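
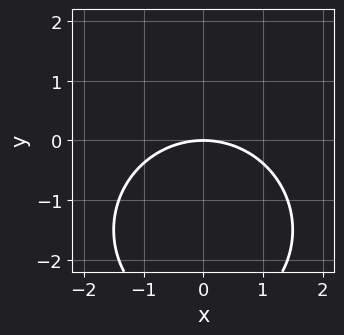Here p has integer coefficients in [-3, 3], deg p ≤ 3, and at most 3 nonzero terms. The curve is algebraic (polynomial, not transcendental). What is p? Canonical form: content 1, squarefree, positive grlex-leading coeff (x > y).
1. deg p = 2.
2. Symmetries: the x ↦ −x reflection is a symmetry, so x appears only in even powers.
3. From the axis intercepts and sections: it crosses the x-axis at the gridline x = 0; it crosses the y-axis at the gridline y = 0.
4. Assembling these constraints gives the stated polynomial.

x^2 + y^2 + 3*y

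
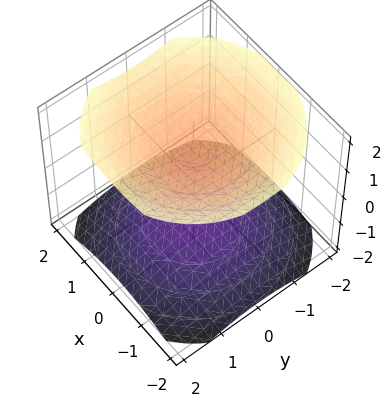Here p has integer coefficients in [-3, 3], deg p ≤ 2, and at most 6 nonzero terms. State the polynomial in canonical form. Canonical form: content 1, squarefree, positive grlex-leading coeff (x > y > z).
x^2 + y^2 - 2*z^2 + 3

There are 2 components. They look like related sheets of one shape, so recover p as a whole.
Degree: two sheets facing apart; a quadric, so deg p = 2.
Symmetries: it's symmetric under z → −z, forcing even powers of z; the z-axis is an axis of rotation, so x and y enter only as x² + y².
Observable constraints: the surface avoids every integer y-axis point in the box; it misses every integer gridline on the x-axis.
Matching integer coefficients to the picture gives p.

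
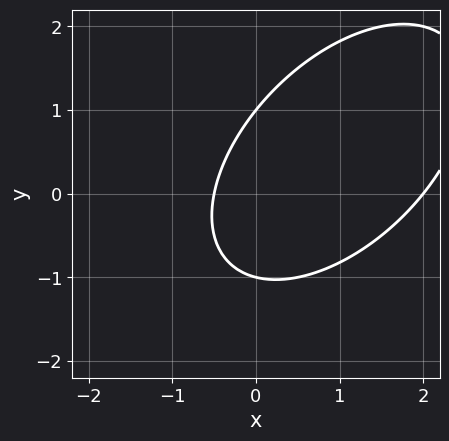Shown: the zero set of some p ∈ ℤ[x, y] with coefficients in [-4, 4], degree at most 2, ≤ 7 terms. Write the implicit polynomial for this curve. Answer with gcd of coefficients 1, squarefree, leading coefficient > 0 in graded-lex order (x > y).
2*x^2 - 2*x*y + 2*y^2 - 3*x - 2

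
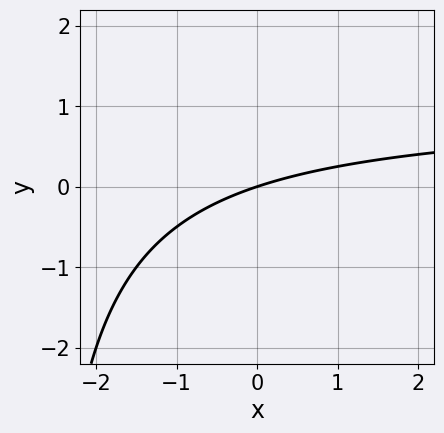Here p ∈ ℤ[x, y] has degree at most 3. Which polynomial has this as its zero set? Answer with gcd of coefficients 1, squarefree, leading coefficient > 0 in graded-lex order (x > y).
x*y - x + 3*y

The degree is 2 — the shape is more complex than any degree-1 curve.
From the visible intercepts: it meets the x-axis at x = 0 (among the integer gridlines); it meets the y-axis at y = 0 (among the integer gridlines).
Together with the visible shape, these determine p as stated.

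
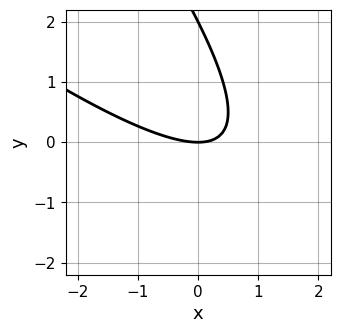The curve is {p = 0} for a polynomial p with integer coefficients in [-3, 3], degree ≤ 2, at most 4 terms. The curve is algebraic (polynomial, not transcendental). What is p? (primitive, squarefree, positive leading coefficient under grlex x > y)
x^2 + 2*x*y + y^2 - 2*y

deg p = 2. The shape is more complex than any degree-1 curve.
Reading off the gridlines: the y-axis gridline crossings are at y ∈ {0, 2}; it meets the x-axis at x = 0 (among the integer gridlines).
Fitting integer coefficients to these (and the overall shape) gives p.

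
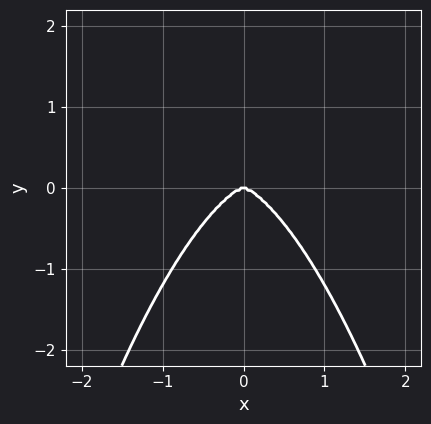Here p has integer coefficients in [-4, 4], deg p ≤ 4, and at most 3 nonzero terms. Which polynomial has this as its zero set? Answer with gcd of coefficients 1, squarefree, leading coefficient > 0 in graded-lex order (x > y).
First, the degree is 4 — a generic line meets the curve in up to 4 points.
Then, symmetries: the x ↦ −x reflection is a symmetry, so x appears only in even powers.
Next, from the visible intercepts: it meets the x-axis at x = 0 (among the integer gridlines); it meets the y-axis at y = 0 (among the integer gridlines).
Finally, fitting integer coefficients to these (and the overall shape) gives p.

2*x^4 + x^2*y^2 + 2*y^3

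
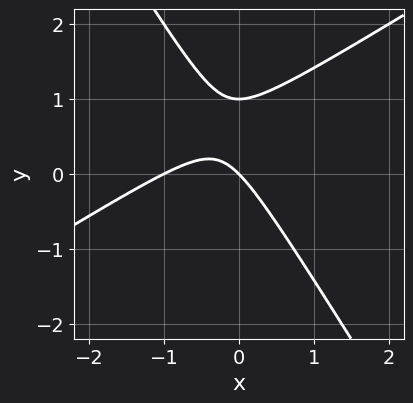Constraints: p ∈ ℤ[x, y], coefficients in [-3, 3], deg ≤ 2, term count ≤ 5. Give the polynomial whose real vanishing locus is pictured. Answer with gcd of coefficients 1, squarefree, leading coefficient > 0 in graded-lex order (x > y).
x^2 - x*y - y^2 + x + y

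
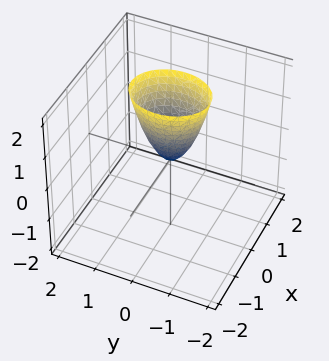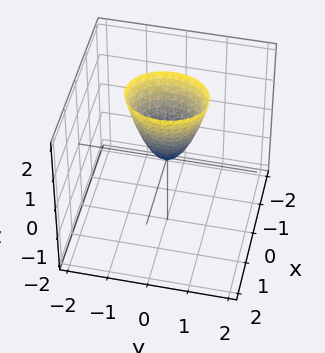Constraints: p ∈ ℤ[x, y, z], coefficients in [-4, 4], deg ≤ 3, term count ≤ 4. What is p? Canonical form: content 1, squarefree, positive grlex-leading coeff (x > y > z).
deg p = 2. A paraboloid; a quadric.
Symmetries: mirror symmetry y ↦ −y ⇒ only even powers of y; the x ↦ −x reflection is a symmetry, so x appears only in even powers.
Checking where it meets the axes: one z-axis crossing is at z = 0; one y-axis crossing is at y = 0.
Solving for integer coefficients yields p as stated.

3*x^2 + 2*y^2 - z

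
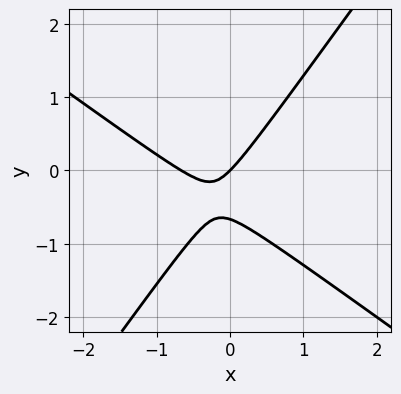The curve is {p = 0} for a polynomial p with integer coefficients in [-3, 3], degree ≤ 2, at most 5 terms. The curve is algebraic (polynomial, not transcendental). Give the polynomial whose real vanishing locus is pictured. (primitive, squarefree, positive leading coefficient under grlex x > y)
3*x^2 + 2*x*y - 3*y^2 + 2*x - 2*y

(a) The degree is 2 — the shape is more complex than any degree-1 curve.
(b) Checking where it meets the axes: one x-axis crossing is at x = 0; one y-axis crossing is at y = 0.
(c) Solving for integer coefficients yields p as stated.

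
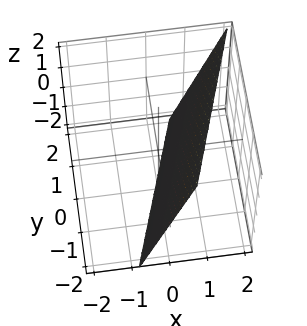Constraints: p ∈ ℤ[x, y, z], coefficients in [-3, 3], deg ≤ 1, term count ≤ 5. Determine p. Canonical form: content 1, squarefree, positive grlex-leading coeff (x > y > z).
3*x - y - z - 2

(a) The degree is 1 — the surface is flat (a plane).
(b) From the axis intercepts and sections: it crosses the z-axis at the gridline z = -2; one y-axis crossing is at y = -2.
(c) Fitting integer coefficients to these (and the overall shape) gives p.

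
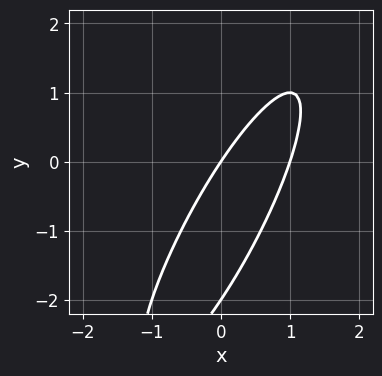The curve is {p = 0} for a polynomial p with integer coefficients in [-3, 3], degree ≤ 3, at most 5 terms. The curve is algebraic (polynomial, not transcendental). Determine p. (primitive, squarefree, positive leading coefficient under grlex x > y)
3*x^2 - 3*x*y + y^2 - 3*x + 2*y

1. deg p = 2.
2. Checking where it meets the axes: the x-axis gridline crossings are at x ∈ {0, 1}; the y-axis gridline crossings are at y ∈ {-2, 0}.
3. These observations pin down the coefficients.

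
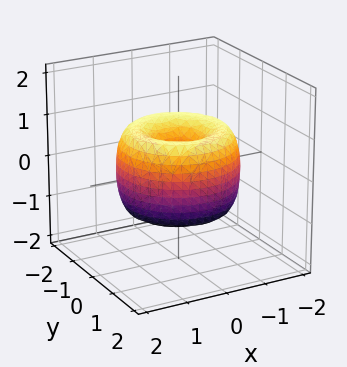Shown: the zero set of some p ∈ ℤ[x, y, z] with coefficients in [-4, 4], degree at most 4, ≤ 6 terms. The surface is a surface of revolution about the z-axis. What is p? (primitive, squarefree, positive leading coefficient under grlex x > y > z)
1. Degree: a generic line meets the surface in up to 4 points, so deg p = 4.
2. Symmetries: rotational symmetry about the z-axis ⇒ p depends on x, y only through x² + y².
3. Observable constraints: it crosses the x-axis at the gridline x = 0; it crosses the z-axis at the gridline z = 0; a circular section at z = -1 has radius exactly 1; it meets the y-axis at y = 0 (among the integer gridlines).
4. Together with the visible shape, these determine p as stated.

x^4 + 2*x^2*y^2 + y^4 - 2*x^2 - 2*y^2 + z^2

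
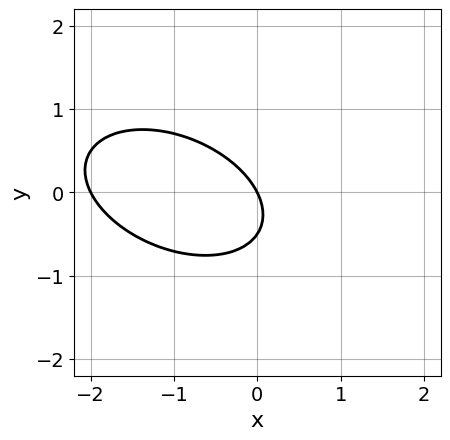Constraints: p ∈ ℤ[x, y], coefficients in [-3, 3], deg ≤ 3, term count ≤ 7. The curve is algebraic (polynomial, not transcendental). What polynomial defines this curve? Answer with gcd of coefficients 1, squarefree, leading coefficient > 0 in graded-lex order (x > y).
x^2 + x*y + 2*y^2 + 2*x + y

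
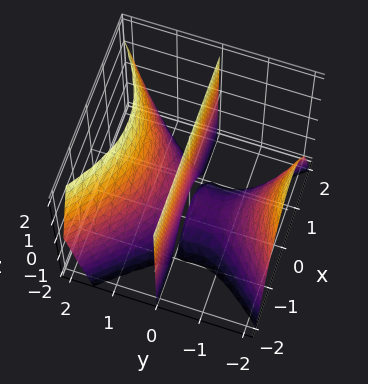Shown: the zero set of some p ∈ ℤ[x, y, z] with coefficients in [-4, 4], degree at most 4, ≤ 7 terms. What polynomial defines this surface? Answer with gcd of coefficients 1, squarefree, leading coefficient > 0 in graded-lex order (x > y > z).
x^2*y - y^3 - y^2 + y*z + y

First, the picture has 2 separate pieces. Treating them together as one polynomial.
Then, deg p = 3. A generic line meets the surface in up to 3 points.
Then, from the visible intercepts: the visible z-axis segment lies entirely on the surface; it crosses the y-axis at the gridline y = 0; the visible x-axis segment lies entirely on the surface.
Finally, together with the visible shape, these determine p as stated.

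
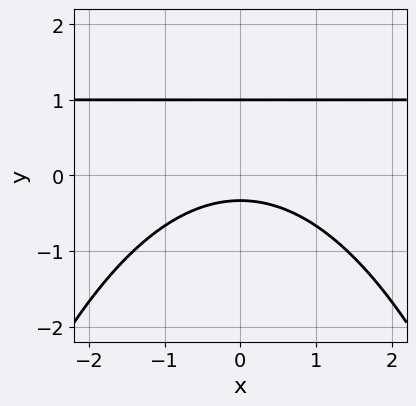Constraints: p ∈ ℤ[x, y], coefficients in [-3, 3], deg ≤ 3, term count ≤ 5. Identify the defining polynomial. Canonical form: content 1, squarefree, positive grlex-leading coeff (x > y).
The degree is 3 — the shape is more complex than any degree-2 curve.
Symmetries: mirror symmetry x ↦ −x ⇒ only even powers of x.
Observable constraints: the curve avoids every integer x-axis point in the box; it meets the y-axis at y = 1 (among the integer gridlines).
Together with the visible shape, these determine p as stated.

x^2*y - x^2 + 3*y^2 - 2*y - 1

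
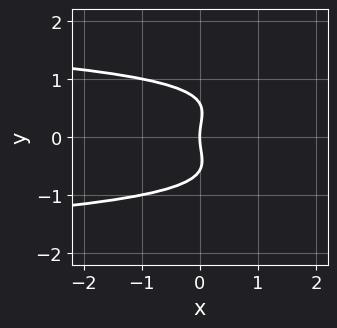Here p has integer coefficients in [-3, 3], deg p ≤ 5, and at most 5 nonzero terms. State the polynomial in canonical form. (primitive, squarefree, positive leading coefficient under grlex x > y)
3*y^4 - y^2 + 2*x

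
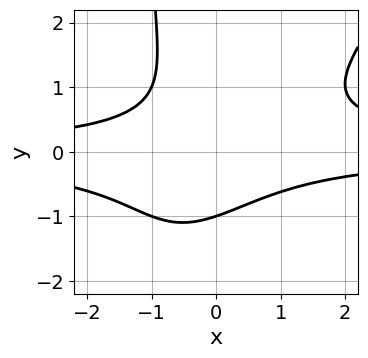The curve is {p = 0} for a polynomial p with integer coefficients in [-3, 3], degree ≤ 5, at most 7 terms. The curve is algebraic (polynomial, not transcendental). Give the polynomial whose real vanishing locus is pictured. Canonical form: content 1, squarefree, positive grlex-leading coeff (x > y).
3*x^2*y^2 - 2*x*y^3 - 3*y^3 - x*y - 3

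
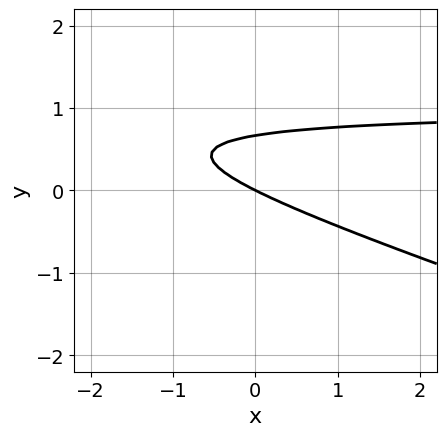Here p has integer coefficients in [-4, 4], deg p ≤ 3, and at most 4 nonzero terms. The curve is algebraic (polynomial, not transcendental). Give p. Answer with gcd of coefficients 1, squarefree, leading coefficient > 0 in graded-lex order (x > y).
1. The degree is 2 — no degree-1 curve has this shape.
2. Checking where it meets the axes: one x-axis crossing is at x = 0; it meets the y-axis at y = 0 (among the integer gridlines).
3. The integer polynomial consistent with all of this is the stated p.

x*y + 3*y^2 - x - 2*y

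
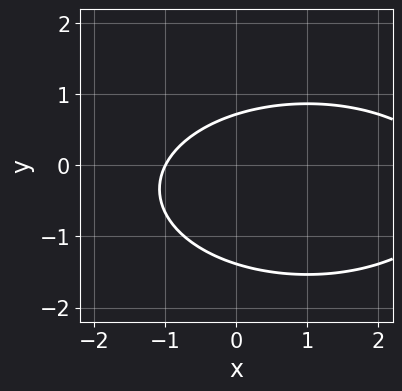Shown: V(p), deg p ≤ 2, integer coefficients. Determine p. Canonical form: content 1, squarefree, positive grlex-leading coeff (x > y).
(a) The degree is 2 — a generic line meets the curve in up to 2 points.
(b) From the axis intercepts and sections: it meets the x-axis at x = -1 (among the integer gridlines).
(c) Matching integer coefficients to the picture gives p.

x^2 + 3*y^2 - 2*x + 2*y - 3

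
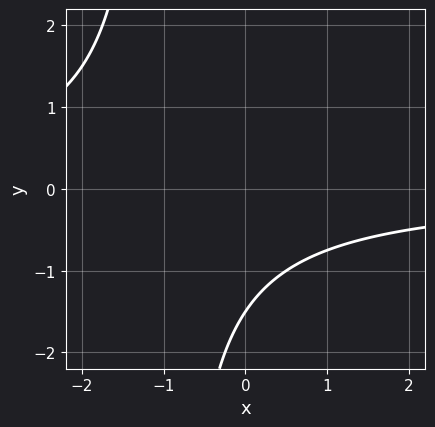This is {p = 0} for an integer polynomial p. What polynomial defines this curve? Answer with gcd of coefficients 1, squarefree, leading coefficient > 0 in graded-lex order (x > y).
2*x*y + 2*y + 3

1. deg p = 2. No degree-1 curve has this shape.
2. Checking where it meets the axes: the curve avoids every integer x-axis point in the box.
3. Fitting integer coefficients to these (and the overall shape) gives p.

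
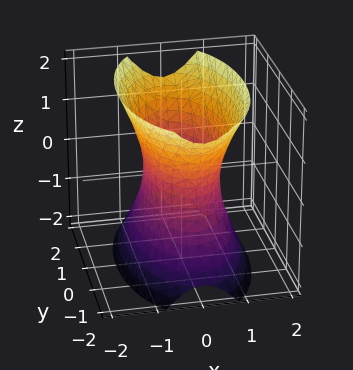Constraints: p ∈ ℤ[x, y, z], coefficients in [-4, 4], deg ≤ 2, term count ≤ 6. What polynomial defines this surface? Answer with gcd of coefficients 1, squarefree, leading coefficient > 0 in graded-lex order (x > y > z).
3*x^2 + y^2 - z^2 - 2

1. The degree is 2 — one connected sheet with a waist; a quadric.
2. Symmetries: mirror symmetry x ↦ −x ⇒ only even powers of x; mirror symmetry y ↦ −y ⇒ only even powers of y; it's symmetric under z → −z, forcing even powers of z.
3. Reading off the gridlines: the surface avoids every integer z-axis point in the box.
4. Putting this together gives p.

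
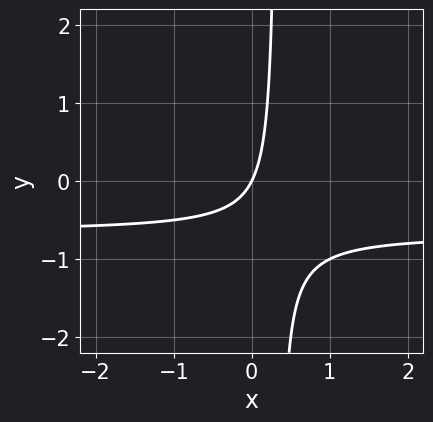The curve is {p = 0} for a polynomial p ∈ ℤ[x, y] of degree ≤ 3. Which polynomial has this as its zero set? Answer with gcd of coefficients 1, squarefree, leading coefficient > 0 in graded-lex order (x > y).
3*x*y + 2*x - y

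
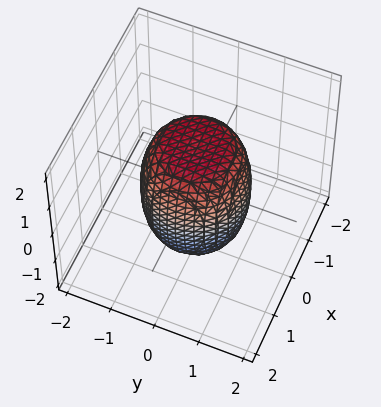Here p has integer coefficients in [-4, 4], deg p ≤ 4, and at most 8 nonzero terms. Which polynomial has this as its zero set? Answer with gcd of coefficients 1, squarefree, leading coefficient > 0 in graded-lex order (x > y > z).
deg p = 4.
Symmetries: every cross-section ⟂ z is a circle, so x, y appear only via x² + y².
Checking where it meets the axes: a circular section at z = 0 has radius between 1 and 2.
Matching integer coefficients to the picture gives p.

2*x^4 + 4*x^2*y^2 + 2*y^4 - x^2 - y^2 + z^2 - 2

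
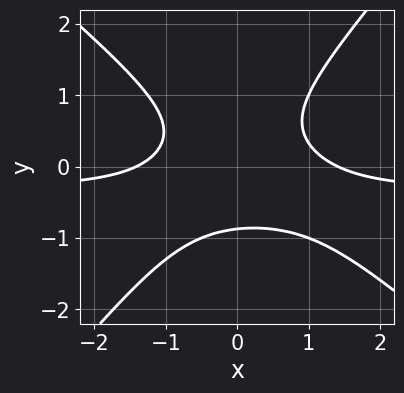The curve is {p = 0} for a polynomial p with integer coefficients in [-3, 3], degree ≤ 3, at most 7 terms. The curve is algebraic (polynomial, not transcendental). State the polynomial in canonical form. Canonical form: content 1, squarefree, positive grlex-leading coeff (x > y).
3*x^2*y + x*y^2 - 3*y^3 + x^2 - 2

First, the degree is 3 — no degree-2 curve has this shape.
Finally, solving for integer coefficients yields p as stated.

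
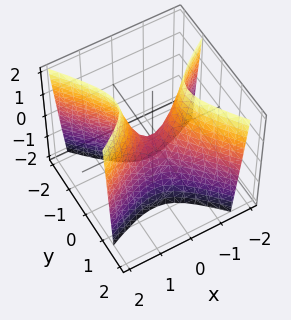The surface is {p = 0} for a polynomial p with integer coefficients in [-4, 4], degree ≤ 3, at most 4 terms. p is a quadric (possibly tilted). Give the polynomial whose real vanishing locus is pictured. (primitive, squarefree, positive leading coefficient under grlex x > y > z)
2*x^2 - 2*x*y - 3*y^2 - z

Degree: no degree-1 surface has this shape, so deg p = 2.
Against the integer gridlines: it meets the y-axis at y = 0 (among the integer gridlines); it crosses the x-axis at the gridline x = 0.
Putting this together gives p.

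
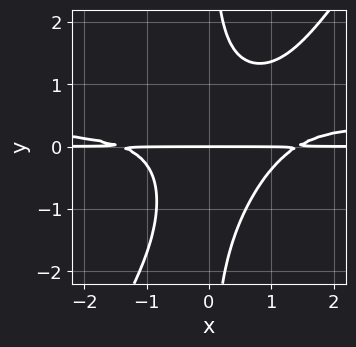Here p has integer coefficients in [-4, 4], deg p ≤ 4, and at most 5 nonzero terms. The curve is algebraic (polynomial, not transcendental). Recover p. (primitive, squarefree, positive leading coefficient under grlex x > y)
3*x^2*y^2 - 2*x*y^3 - x^2*y - x*y^2 + 2*y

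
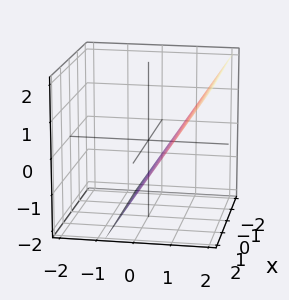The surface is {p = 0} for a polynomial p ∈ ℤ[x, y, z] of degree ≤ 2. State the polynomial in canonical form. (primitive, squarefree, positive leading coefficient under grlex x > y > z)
(a) Degree: every cross-section is a straight line — this is a plane, so deg p = 1.
(b) From the axis intercepts and sections: no x-intercept at any integer in the box; it crosses the z-axis at the gridline z = -1.
(c) Fitting integer coefficients to these (and the overall shape) gives p.

3*y - 2*z - 2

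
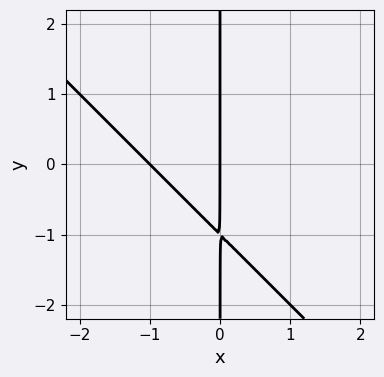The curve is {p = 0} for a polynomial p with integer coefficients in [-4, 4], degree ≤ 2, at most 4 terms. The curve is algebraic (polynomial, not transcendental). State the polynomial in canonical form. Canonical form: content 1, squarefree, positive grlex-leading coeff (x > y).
x^2 + x*y + x

First, deg p = 2. A generic line meets the curve in up to 2 points.
Then, against the integer gridlines: among the integer gridlines, it crosses the x-axis at x ∈ {-1, 0}; every point of the y-axis in the box is on the curve.
Finally, matching integer coefficients to the picture gives p.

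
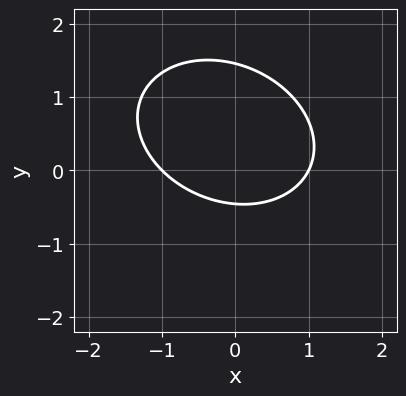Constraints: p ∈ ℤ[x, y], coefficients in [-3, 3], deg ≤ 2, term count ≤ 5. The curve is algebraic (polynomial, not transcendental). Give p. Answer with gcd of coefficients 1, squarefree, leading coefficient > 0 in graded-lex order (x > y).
2*x^2 + x*y + 3*y^2 - 3*y - 2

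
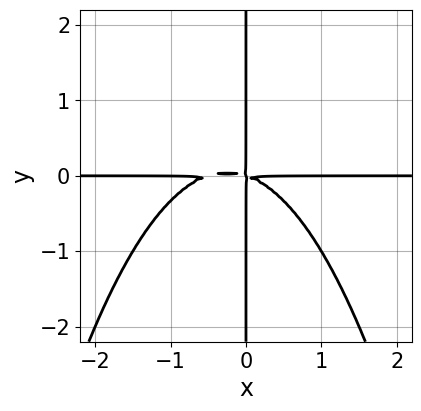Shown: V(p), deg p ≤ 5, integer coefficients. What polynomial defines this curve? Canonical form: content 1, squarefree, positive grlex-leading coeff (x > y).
(a) The degree is 4 — no degree-3 curve has this shape.
(b) Against the integer gridlines: the visible y-axis segment lies entirely on the curve; every point of the x-axis in the box is on the curve.
(c) The integer polynomial consistent with all of this is the stated p.

2*x^3*y + x^2*y + 3*x*y^2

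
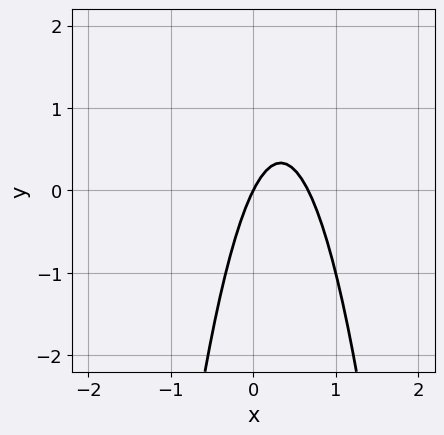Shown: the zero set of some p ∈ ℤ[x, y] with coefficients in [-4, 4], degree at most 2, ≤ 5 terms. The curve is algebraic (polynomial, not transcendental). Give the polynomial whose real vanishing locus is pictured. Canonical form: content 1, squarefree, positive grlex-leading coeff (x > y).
3*x^2 - 2*x + y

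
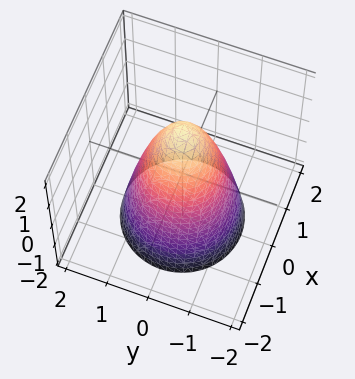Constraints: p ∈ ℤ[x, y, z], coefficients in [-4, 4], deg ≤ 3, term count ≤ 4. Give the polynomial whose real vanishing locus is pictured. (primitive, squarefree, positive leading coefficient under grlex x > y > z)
(a) Degree: a generic line meets the surface in up to 2 points, so deg p = 2.
(b) Symmetries: rotational symmetry about the z-axis ⇒ p depends on x, y only through x² + y².
(c) Against the integer gridlines: one z-axis crossing is at z = 2; the y-axis gridline crossings are at y ∈ {-1, 1}.
(d) Putting this together gives p. Check: (-1, 0, 0) on the x-axis lies on the surface, and p(-1, 0, 0) = 0. ✓

2*x^2 + 2*y^2 + z - 2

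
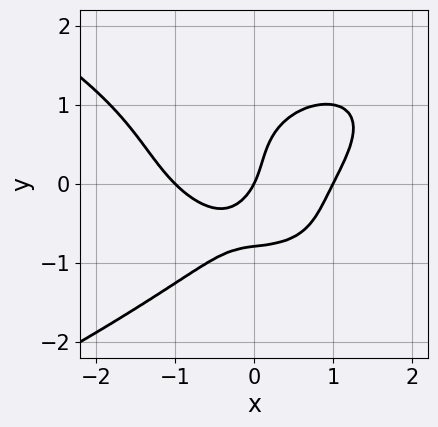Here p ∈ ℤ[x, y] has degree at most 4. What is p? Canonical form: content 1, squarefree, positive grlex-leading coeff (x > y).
2*y^4 + 2*x^3 - 3*x*y - 2*x + y

1. deg p = 4.
2. From the visible intercepts: among the integer gridlines, it crosses the x-axis at x ∈ {-1, 0, 1}; one y-axis crossing is at y = 0.
3. The integer polynomial consistent with all of this is the stated p.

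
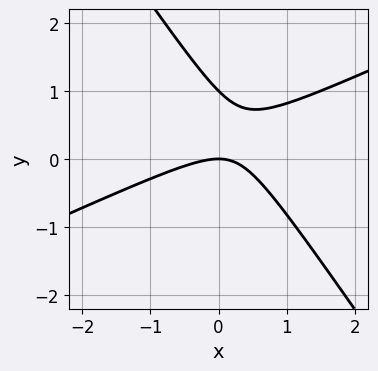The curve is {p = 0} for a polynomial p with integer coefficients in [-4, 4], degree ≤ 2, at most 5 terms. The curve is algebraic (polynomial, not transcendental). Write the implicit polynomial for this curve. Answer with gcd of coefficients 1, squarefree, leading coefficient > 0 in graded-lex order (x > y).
2*x^2 - 3*x*y - 3*y^2 + 3*y

First, degree: no degree-1 curve has this shape, so deg p = 2.
Then, checking where it meets the axes: the y-axis gridline crossings are at y ∈ {0, 1}; it meets the x-axis at x = 0 (among the integer gridlines).
Finally, fitting integer coefficients to these (and the overall shape) gives p.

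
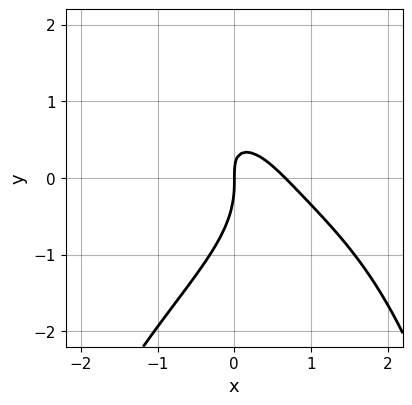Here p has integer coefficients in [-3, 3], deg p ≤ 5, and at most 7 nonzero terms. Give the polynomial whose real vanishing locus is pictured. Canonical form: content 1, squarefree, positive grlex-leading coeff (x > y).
x^2*y^2 + 2*y^3 + 3*x^2 + 3*x*y - 2*x

1. Degree: the shape is more complex than any degree-3 curve, so deg p = 4.
2. Reading off the gridlines: one y-axis crossing is at y = 0; it meets the x-axis at x = 0 (among the integer gridlines).
3. Solving for integer coefficients yields p as stated.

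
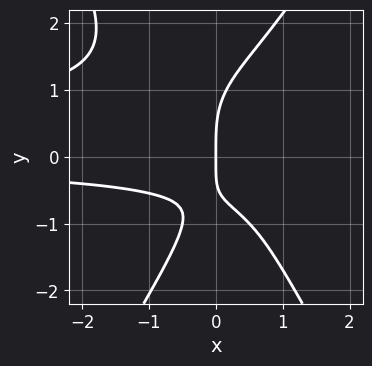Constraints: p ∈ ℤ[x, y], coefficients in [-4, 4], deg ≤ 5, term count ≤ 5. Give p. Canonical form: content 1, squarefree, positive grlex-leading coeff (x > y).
3*x^2*y^2 - y^4 - x^2*y + 3*x*y + 3*x

First, the degree is 4 — a generic line meets the curve in up to 4 points.
Next, from the visible intercepts: it meets the y-axis at y = 0 (among the integer gridlines); it meets the x-axis at x = 0 (among the integer gridlines).
Finally, these observations pin down the coefficients.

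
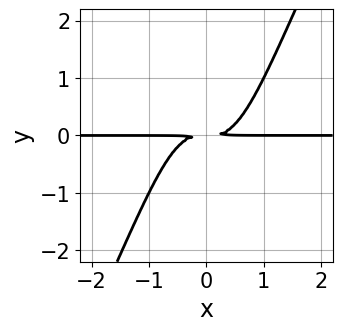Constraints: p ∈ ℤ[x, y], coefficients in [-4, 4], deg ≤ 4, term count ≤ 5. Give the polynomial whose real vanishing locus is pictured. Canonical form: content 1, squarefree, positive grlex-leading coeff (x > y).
First, deg p = 4. The shape is more complex than any degree-3 curve.
Next, reading off the gridlines: the visible x-axis segment lies entirely on the curve.
Finally, solving for integer coefficients yields p as stated.

2*x^3*y - x^2*y^2 - y^2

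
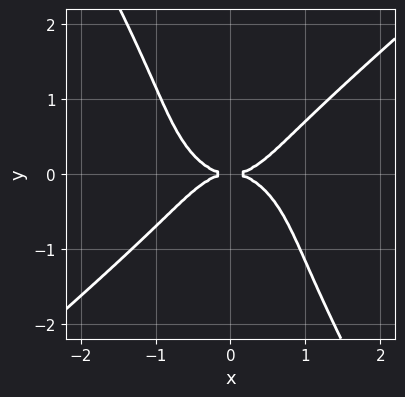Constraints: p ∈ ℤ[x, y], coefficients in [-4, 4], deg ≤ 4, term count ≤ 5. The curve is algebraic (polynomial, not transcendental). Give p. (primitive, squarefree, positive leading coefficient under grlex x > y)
3*x^4 - 3*x*y^3 - 2*y^4 - 3*y^2

(a) Degree: a generic line meets the curve in up to 4 points, so deg p = 4.
(b) Checking where it meets the axes: it crosses the x-axis at the gridline x = 0; one y-axis crossing is at y = 0.
(c) Together with the visible shape, these determine p as stated.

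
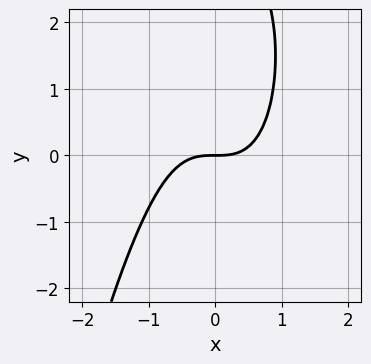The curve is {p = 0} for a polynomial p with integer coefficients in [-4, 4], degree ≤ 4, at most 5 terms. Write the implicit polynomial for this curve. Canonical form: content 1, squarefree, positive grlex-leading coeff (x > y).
3*x^3 + y^2 - 3*y

1. Degree: the shape is more complex than any degree-2 curve, so deg p = 3.
2. From the visible intercepts: it crosses the x-axis at the gridline x = 0; it crosses the y-axis at the gridline y = 0.
3. Putting this together gives p.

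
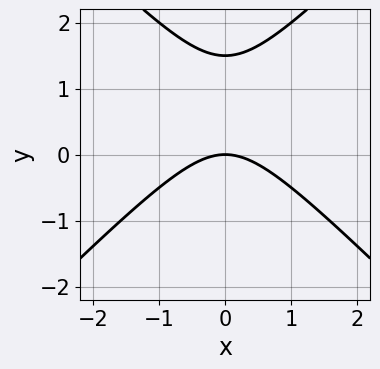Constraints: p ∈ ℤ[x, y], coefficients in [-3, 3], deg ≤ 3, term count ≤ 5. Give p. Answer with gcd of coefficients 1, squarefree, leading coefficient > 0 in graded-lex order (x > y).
2*x^2 - 2*y^2 + 3*y

(a) The degree is 2 — a generic line meets the curve in up to 2 points.
(b) Symmetries: it's symmetric under x → −x, forcing even powers of x.
(c) Against the integer gridlines: it crosses the x-axis at the gridline x = 0; it meets the y-axis at y = 0 (among the integer gridlines).
(d) These observations pin down the coefficients.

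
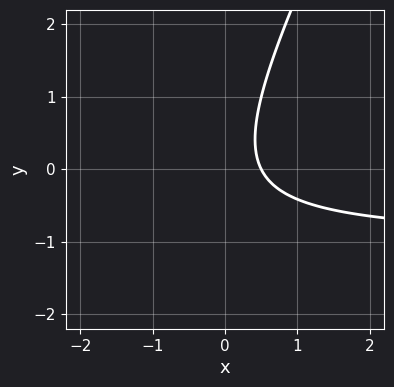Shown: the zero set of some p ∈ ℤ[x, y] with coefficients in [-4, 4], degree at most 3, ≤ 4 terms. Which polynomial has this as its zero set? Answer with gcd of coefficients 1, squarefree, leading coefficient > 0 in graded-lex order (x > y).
2*x*y - y^2 + 2*x - 1

The degree is 2 — no degree-1 curve has this shape.
Observable constraints: the curve avoids every integer y-axis point in the box.
Fitting integer coefficients to these (and the overall shape) gives p.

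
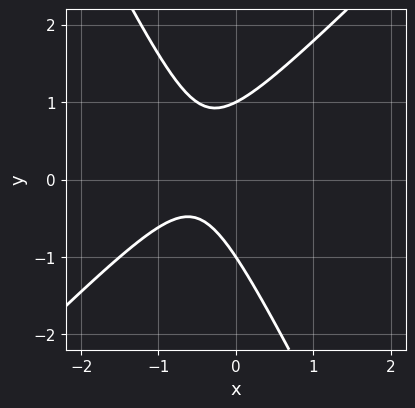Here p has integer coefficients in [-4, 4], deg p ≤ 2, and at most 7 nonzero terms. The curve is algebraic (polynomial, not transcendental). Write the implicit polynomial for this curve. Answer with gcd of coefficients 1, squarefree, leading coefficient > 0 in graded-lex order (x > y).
2*x^2 - x*y - y^2 + 2*x + 1

First, degree: a generic line meets the curve in up to 2 points, so deg p = 2.
Next, checking where it meets the axes: it misses every integer gridline on the x-axis; the y-axis gridline crossings are at y ∈ {-1, 1}.
Finally, solving for integer coefficients yields p as stated.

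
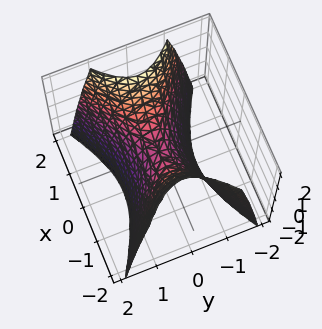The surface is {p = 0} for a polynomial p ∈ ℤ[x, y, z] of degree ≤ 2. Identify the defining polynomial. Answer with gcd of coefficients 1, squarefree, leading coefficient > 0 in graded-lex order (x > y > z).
(a) Degree: a saddle surface; a quadric, so deg p = 2.
(b) Symmetries: mirror symmetry y ↦ −y ⇒ only even powers of y; it's symmetric under x → −x, forcing even powers of x.
(c) Checking where it meets the axes: it meets the x-axis at x = 0 (among the integer gridlines); it crosses the y-axis at the gridline y = 0.
(d) Putting this together gives p.

x^2 - 2*y^2 - z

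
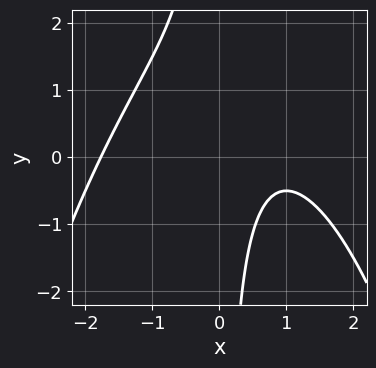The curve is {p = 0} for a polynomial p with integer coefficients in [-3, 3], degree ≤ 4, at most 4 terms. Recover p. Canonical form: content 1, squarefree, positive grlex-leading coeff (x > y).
x^3 + 2*x*y - 2*x + 2

Degree: a generic line meets the curve in up to 3 points, so deg p = 3.
Checking where it meets the axes: the curve avoids every integer y-axis point in the box.
Solving for integer coefficients yields p as stated.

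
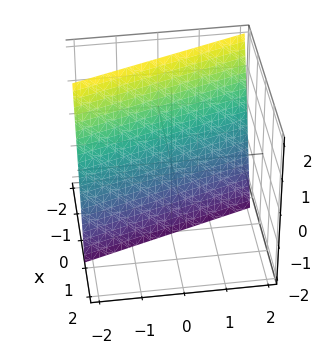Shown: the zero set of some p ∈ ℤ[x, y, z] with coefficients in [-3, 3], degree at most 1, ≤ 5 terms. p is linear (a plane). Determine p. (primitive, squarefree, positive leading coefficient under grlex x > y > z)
3*x + y + z + 2

deg p = 1. The surface is flat (a plane).
Observable constraints: it meets the y-axis at y = -2 (among the integer gridlines); it crosses the z-axis at the gridline z = -2.
Solving for integer coefficients yields p as stated.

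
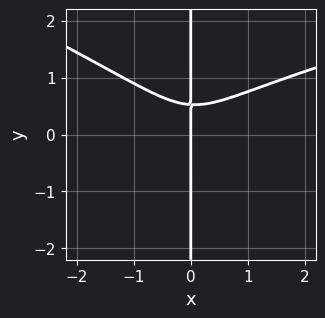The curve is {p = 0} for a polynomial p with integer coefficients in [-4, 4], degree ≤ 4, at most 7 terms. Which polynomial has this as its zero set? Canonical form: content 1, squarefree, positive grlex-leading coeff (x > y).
(a) deg p = 4.
(b) Observable constraints: the visible y-axis segment lies entirely on the curve; it crosses the x-axis at the gridline x = 0.
(c) Putting this together gives p.

x^2*y^2 + 3*x*y^3 - 2*x^3 + 2*x*y^2 - x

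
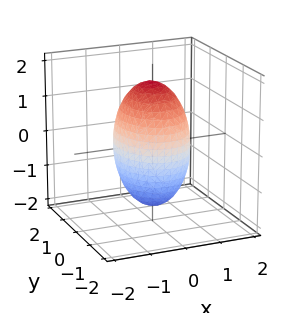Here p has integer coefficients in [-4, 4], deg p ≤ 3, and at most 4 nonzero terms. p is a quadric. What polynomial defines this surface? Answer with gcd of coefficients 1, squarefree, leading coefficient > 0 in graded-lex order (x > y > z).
The degree is 2 — a closed, bounded, convex surface; a quadric.
Symmetries: mirror symmetry z ↦ −z ⇒ only even powers of z; the x ↦ −x reflection is a symmetry, so x appears only in even powers; it's symmetric under y → −y, forcing even powers of y.
From the visible intercepts: the x-axis gridline crossings are at x ∈ {-1, 1}.
These observations pin down the coefficients.

3*x^2 + 2*y^2 + z^2 - 3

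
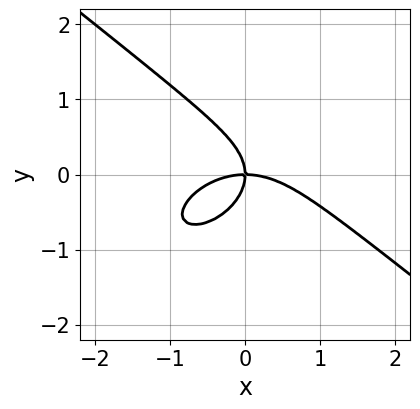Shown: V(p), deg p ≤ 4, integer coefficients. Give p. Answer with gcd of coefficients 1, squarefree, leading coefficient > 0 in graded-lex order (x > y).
x^3 + 2*y^3 + 2*x*y

Degree: the shape is more complex than any degree-2 curve, so deg p = 3.
From the visible intercepts: one y-axis crossing is at y = 0; one x-axis crossing is at x = 0.
Assembling these constraints gives the stated polynomial.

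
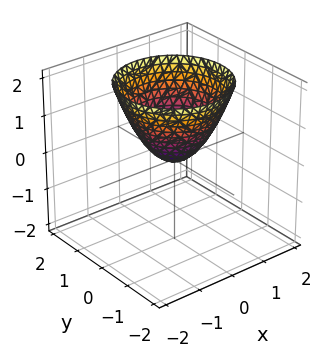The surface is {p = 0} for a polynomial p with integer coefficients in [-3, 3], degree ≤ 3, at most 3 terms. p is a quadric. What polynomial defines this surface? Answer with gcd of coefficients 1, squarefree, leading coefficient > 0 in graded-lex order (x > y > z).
First, the degree is 2 — a single bowl opening along one axis; a quadric.
Next, by symmetry, the surface is invariant under rotation about z: p = q(x² + y², z).
Then, from the axis intercepts and sections: it meets the z-axis at z = 0 (among the integer gridlines); one x-axis crossing is at x = 0; one y-axis crossing is at y = 0; a circular section at z = 2 has radius between 1 and 2.
Finally, together with the visible shape, these determine p as stated.

x^2 + y^2 - z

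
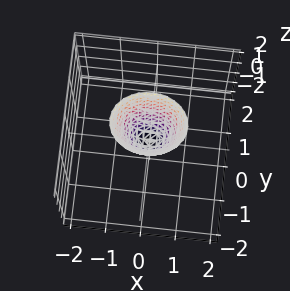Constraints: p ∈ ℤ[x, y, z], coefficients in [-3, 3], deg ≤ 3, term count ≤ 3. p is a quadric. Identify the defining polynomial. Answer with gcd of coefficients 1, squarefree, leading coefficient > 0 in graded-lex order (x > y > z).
2*x^2 + 3*y^2 - z

First, the degree is 2 — a single bowl opening along one axis; a quadric.
Then, symmetries: it's symmetric under y → −y, forcing even powers of y; it's symmetric under x → −x, forcing even powers of x.
Then, reading off the gridlines: it meets the z-axis at z = 0 (among the integer gridlines); it crosses the y-axis at the gridline y = 0; it meets the x-axis at x = 0 (among the integer gridlines).
Finally, solving for integer coefficients yields p as stated.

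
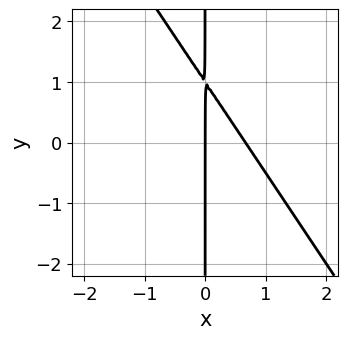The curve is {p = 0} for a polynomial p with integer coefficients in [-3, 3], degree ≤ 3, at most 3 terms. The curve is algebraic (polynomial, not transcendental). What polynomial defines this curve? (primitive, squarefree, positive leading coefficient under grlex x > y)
3*x^2 + 2*x*y - 2*x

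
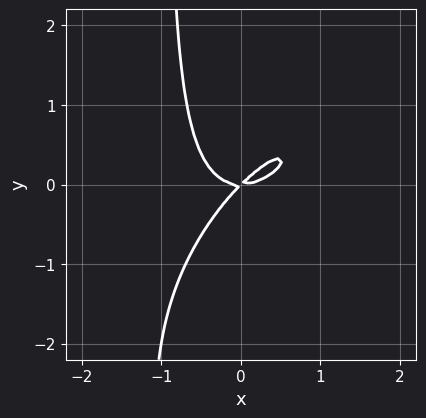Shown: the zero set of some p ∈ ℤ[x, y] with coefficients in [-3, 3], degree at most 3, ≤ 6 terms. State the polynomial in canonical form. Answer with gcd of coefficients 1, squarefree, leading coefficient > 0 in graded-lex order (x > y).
1. Degree: a generic line meets the curve in up to 3 points, so deg p = 3.
2. Checking where it meets the axes: it meets the y-axis at y = 0 (among the integer gridlines); it meets the x-axis at x = 0 (among the integer gridlines).
3. The integer polynomial consistent with all of this is the stated p.

2*x^3 - 3*x^2*y + 2*x*y^2 - 2*x*y + 2*y^2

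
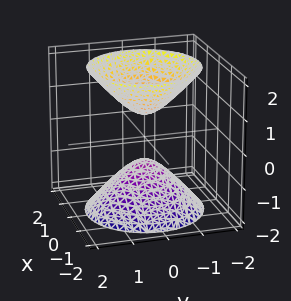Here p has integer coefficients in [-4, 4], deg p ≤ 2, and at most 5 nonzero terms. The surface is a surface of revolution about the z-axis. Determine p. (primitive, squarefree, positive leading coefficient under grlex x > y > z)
3*x^2 + 3*y^2 - 2*z^2 + 1

1. I count 2 distinct pieces. Treating them together as one polynomial.
2. Degree: the shape is more complex than any degree-1 surface, so deg p = 2.
3. Symmetries: rotational symmetry about the z-axis ⇒ p depends on x, y only through x² + y².
4. Reading off the gridlines: a circular section at z = -1 has radius between 0 and 1; it misses every integer gridline on the y-axis; no x-intercept at any integer in the box.
5. Fitting integer coefficients to these (and the overall shape) gives p.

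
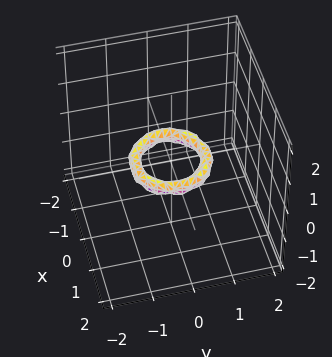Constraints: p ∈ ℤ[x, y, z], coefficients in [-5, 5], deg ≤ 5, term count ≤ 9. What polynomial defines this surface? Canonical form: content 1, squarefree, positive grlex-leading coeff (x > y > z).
1. The degree is 4 — a generic line meets the surface in up to 4 points.
2. Symmetry: the z-axis is an axis of rotation, so x and y enter only as x² + y².
3. From the visible intercepts: among the integer gridlines, it crosses the x-axis at x ∈ {-1, 1}; the y-axis gridline crossings are at y ∈ {-1, 1}; a circular section at z = 0 has radius between 0 and 1; it misses every integer gridline on the z-axis.
4. Together with the visible shape, these determine p as stated.

2*x^4 + 4*x^2*y^2 + 2*y^4 - 3*x^2 - 3*y^2 + 3*z^2 + 1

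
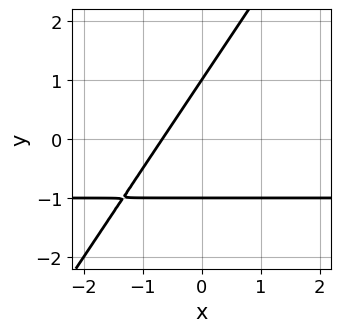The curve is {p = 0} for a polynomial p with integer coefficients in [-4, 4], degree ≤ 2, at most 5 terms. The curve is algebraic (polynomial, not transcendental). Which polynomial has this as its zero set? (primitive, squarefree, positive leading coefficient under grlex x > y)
1. Degree: a generic line meets the curve in up to 2 points, so deg p = 2.
2. From the visible intercepts: the y-axis gridline crossings are at y ∈ {-1, 1}.
3. Assembling these constraints gives the stated polynomial.

3*x*y - 2*y^2 + 3*x + 2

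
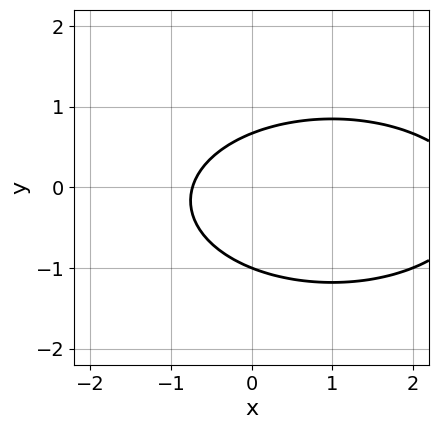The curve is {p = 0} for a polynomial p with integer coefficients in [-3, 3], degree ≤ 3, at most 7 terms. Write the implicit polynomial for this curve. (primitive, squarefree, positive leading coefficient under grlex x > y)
x^2 + 3*y^2 - 2*x + y - 2

First, degree: the shape is more complex than any degree-1 curve, so deg p = 2.
Next, against the integer gridlines: it meets the y-axis at y = -1 (among the integer gridlines).
Finally, assembling these constraints gives the stated polynomial.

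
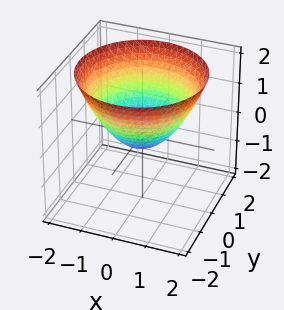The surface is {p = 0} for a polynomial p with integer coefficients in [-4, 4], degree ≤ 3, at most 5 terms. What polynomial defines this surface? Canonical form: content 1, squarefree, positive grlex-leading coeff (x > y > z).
1. deg p = 2. The shape is more complex than any degree-1 surface.
2. Symmetry: the surface is invariant under rotation about z: p = q(x² + y², z).
3. Checking where it meets the axes: a circular section at z = 2 has radius between 1 and 2.
4. Fitting integer coefficients to these (and the overall shape) gives p.

2*x^2 + 2*y^2 - 3*z - 1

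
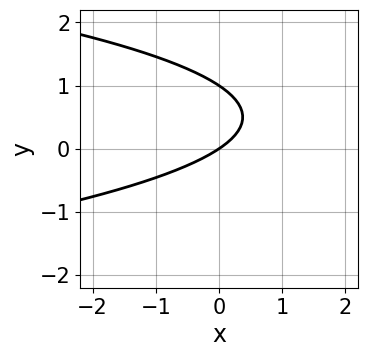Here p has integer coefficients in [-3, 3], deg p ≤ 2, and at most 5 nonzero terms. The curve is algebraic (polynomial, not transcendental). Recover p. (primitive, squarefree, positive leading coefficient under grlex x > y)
3*y^2 + 2*x - 3*y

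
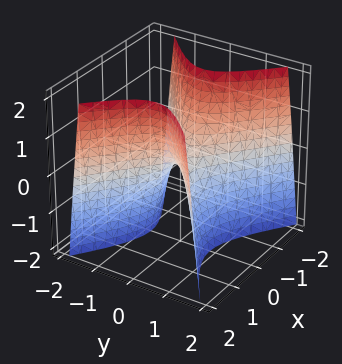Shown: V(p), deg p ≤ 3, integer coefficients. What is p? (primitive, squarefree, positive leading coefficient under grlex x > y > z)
Degree: a saddle surface; a quadric, so deg p = 2.
Symmetries: mirror symmetry x ↦ −x ⇒ only even powers of x; mirror symmetry y ↦ −y ⇒ only even powers of y.
Reading off the gridlines: it crosses the z-axis at the gridline z = 0; it crosses the x-axis at the gridline x = 0; one y-axis crossing is at y = 0.
Matching integer coefficients to the picture gives p.

2*x^2 - 3*y^2 - z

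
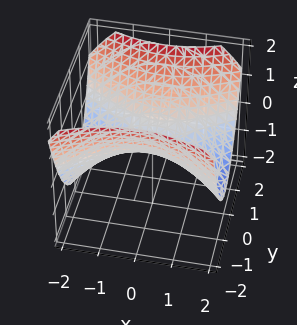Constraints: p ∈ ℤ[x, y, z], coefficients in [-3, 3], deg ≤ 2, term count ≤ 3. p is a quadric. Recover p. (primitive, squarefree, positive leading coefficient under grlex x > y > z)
x^2 - 2*y^2 + 3*z

1. The degree is 2 — a hyperbolic paraboloid; a quadric.
2. Symmetries: the x ↦ −x reflection is a symmetry, so x appears only in even powers; the y ↦ −y reflection is a symmetry, so y appears only in even powers.
3. Against the integer gridlines: one z-axis crossing is at z = 0; one x-axis crossing is at x = 0; it meets the y-axis at y = 0 (among the integer gridlines).
4. The integer polynomial consistent with all of this is the stated p.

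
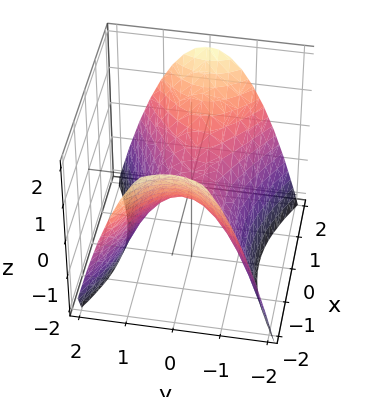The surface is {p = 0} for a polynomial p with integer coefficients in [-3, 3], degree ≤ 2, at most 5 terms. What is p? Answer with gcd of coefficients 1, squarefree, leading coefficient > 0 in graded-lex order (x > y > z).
x^2 - 2*y^2 - 2*z

(a) The degree is 2 — a hyperbolic paraboloid; a quadric.
(b) Symmetries: it's symmetric under x → −x, forcing even powers of x; the y ↦ −y reflection is a symmetry, so y appears only in even powers.
(c) From the axis intercepts and sections: it crosses the y-axis at the gridline y = 0; it crosses the x-axis at the gridline x = 0; it meets the z-axis at z = 0 (among the integer gridlines).
(d) Matching integer coefficients to the picture gives p.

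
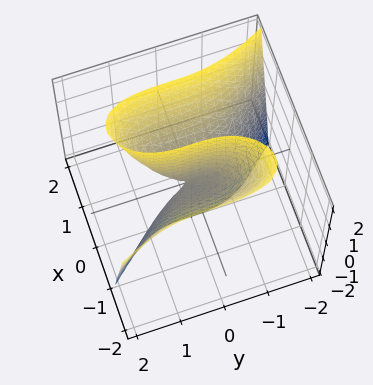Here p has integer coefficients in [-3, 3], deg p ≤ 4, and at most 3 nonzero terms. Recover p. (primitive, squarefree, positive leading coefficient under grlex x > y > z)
3*x^3 + y^3 - 3*x*z

(a) Degree: a generic line meets the surface in up to 3 points, so deg p = 3.
(b) From the visible intercepts: it crosses the x-axis at the gridline x = 0; the visible z-axis segment lies entirely on the surface; it crosses the y-axis at the gridline y = 0.
(c) Fitting integer coefficients to these (and the overall shape) gives p.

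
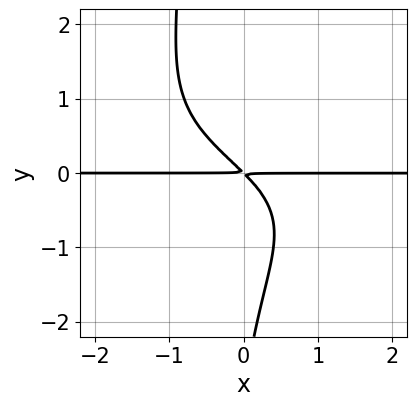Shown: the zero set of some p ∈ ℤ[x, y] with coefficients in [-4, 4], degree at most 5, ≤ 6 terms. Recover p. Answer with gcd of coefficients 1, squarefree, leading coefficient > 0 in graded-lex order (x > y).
deg p = 4.
Reading off the gridlines: every point of the x-axis in the box is on the curve.
Assembling these constraints gives the stated polynomial.

2*x*y^3 + y^3 + 3*x*y + 3*y^2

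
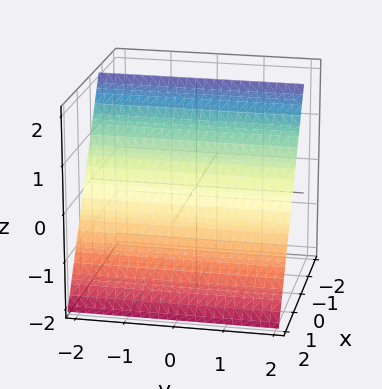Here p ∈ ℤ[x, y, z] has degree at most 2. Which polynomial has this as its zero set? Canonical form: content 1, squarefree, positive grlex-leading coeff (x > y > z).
1. Degree: the surface is flat (a plane), so deg p = 1.
2. Against the integer gridlines: it meets the z-axis at z = 1 (among the integer gridlines); it misses every integer gridline on the y-axis.
3. Fitting integer coefficients to these (and the overall shape) gives p.

3*x + 2*z - 2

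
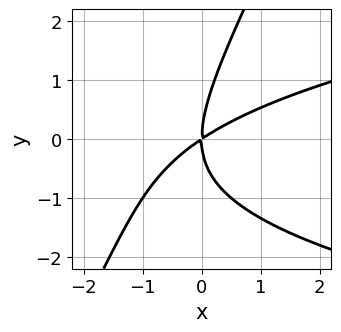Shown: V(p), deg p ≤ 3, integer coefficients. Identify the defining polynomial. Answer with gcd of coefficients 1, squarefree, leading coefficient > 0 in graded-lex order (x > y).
2*x*y^2 - y^3 - 2*x^2 + 3*x*y

1. deg p = 3. No degree-2 curve has this shape.
2. From the visible intercepts: it crosses the x-axis at the gridline x = 0; it crosses the y-axis at the gridline y = 0.
3. Fitting integer coefficients to these (and the overall shape) gives p.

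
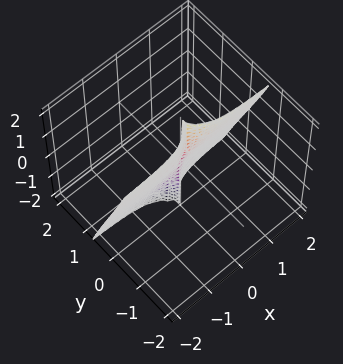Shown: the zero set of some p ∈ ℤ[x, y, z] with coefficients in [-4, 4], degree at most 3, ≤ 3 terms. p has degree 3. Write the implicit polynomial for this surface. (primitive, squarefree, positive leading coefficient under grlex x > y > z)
3*x^2*y + x^2*z + y^3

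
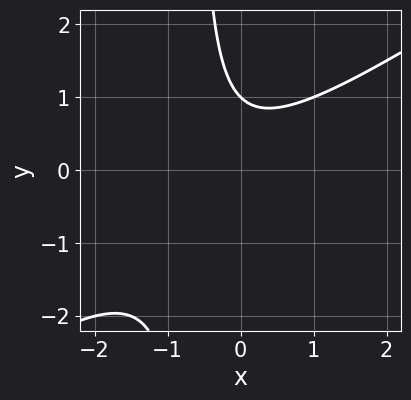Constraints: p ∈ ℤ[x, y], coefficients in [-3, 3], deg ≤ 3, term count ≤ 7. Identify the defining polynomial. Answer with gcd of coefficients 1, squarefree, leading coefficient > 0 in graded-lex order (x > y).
The degree is 2 — a generic line meets the curve in up to 2 points.
From the axis intercepts and sections: one y-axis crossing is at y = 1; it misses every integer gridline on the x-axis.
These observations pin down the coefficients.

2*x^2 - 3*x*y + x - 2*y + 2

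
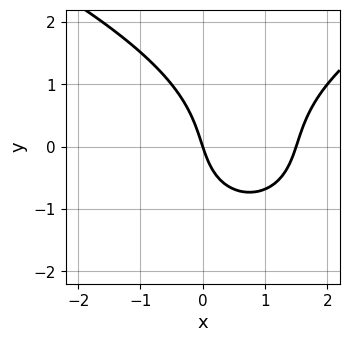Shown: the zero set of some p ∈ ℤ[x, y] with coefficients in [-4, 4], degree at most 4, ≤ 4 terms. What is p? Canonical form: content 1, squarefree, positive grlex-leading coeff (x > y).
(a) Degree: no degree-2 curve has this shape, so deg p = 3.
(b) Checking where it meets the axes: one y-axis crossing is at y = 0; it crosses the x-axis at the gridline x = 0.
(c) Assembling these constraints gives the stated polynomial.

y^3 - 2*x^2 + 3*x + y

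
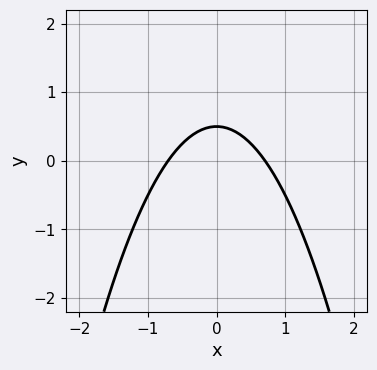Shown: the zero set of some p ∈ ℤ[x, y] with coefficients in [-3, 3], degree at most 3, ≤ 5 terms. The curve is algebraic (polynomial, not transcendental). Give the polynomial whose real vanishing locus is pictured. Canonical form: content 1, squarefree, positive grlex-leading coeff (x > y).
1. Degree: a generic line meets the curve in up to 2 points, so deg p = 2.
2. Symmetries: it's symmetric under x → −x, forcing even powers of x.
3. Solving for integer coefficients yields p as stated.

2*x^2 + 2*y - 1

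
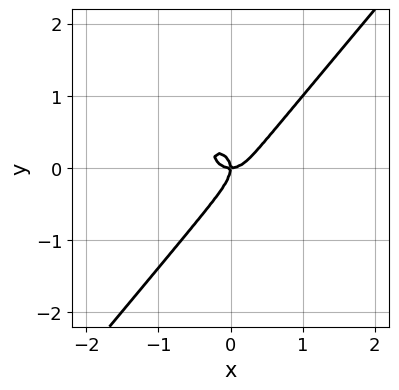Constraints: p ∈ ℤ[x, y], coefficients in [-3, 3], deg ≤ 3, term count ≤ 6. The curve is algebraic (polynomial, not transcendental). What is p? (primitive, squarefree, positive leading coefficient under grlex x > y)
(a) The degree is 3 — a generic line meets the curve in up to 3 points.
(b) From the visible intercepts: one x-axis crossing is at x = 0; it meets the y-axis at y = 0 (among the integer gridlines).
(c) The integer polynomial consistent with all of this is the stated p.

2*x^3 + x*y^2 - 2*y^3 - x*y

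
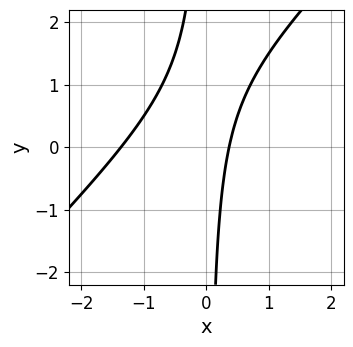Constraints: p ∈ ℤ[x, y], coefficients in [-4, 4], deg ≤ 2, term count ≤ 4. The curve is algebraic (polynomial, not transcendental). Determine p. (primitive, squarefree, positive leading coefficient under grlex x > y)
(a) The degree is 2 — no degree-1 curve has this shape.
(b) Checking where it meets the axes: no y-intercept at any integer in the box.
(c) These observations pin down the coefficients.

2*x^2 - 2*x*y + 2*x - 1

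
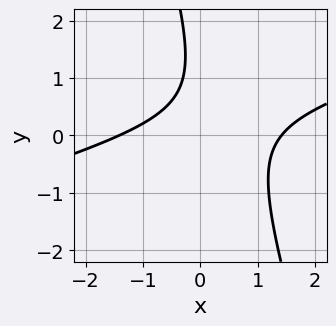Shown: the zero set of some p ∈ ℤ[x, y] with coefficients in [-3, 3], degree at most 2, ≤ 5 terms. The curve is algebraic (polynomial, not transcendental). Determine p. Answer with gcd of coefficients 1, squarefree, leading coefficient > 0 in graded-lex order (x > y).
deg p = 2.
Checking where it meets the axes: it misses every integer gridline on the y-axis.
Together with the visible shape, these determine p as stated.

x^2 - 3*x*y - y^2 + 2*y - 2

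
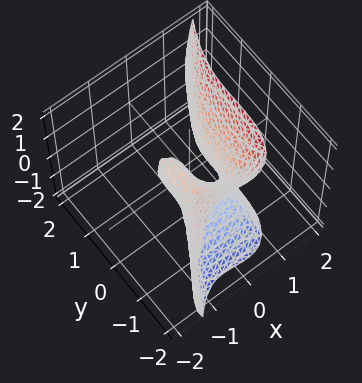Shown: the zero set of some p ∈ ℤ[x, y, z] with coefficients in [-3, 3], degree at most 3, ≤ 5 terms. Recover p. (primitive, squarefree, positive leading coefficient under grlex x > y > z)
3*x^3 - y^3 - z^2 - x

Degree: the shape is more complex than any degree-2 surface, so deg p = 3.
Checking where it meets the axes: it meets the x-axis at x = 0 (among the integer gridlines); it crosses the y-axis at the gridline y = 0; it meets the z-axis at z = 0 (among the integer gridlines).
Putting this together gives p.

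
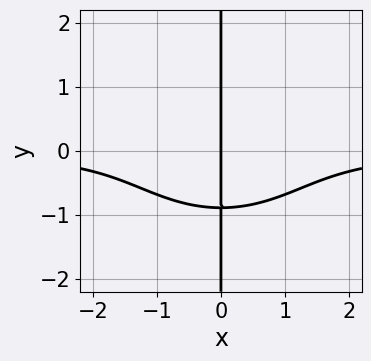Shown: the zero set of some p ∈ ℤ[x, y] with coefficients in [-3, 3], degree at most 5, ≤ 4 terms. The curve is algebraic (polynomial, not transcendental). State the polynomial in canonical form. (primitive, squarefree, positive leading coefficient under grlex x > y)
2*x^3*y + 3*x*y^3 + x*y + 3*x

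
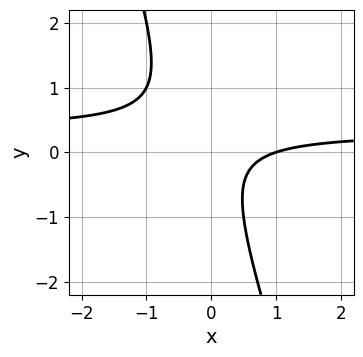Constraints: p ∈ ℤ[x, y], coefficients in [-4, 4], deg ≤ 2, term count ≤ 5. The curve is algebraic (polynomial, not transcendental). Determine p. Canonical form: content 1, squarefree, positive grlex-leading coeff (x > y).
3*x*y + y^2 - x + 1

1. The degree is 2 — a generic line meets the curve in up to 2 points.
2. Against the integer gridlines: it misses every integer gridline on the y-axis; one x-axis crossing is at x = 1.
3. Together with the visible shape, these determine p as stated.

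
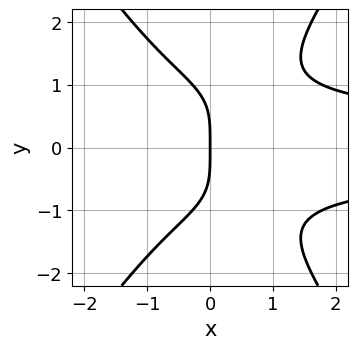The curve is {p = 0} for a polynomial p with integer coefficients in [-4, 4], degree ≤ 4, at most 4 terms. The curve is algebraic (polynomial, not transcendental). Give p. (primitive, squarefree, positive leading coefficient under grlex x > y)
(a) Degree: no degree-3 curve has this shape, so deg p = 4.
(b) Symmetries: mirror symmetry y ↦ −y ⇒ only even powers of y.
(c) From the axis intercepts and sections: it crosses the x-axis at the gridline x = 0; it meets the y-axis at y = 0 (among the integer gridlines).
(d) The integer polynomial consistent with all of this is the stated p.

2*x^2*y^2 - y^4 - 3*x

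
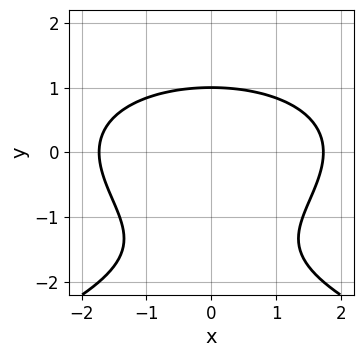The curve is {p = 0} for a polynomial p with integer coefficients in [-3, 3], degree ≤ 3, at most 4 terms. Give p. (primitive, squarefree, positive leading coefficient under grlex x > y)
y^3 + x^2 + 2*y^2 - 3

(a) deg p = 3.
(b) Symmetries: it's symmetric under x → −x, forcing even powers of x.
(c) From the visible intercepts: it meets the y-axis at y = 1 (among the integer gridlines).
(d) Together with the visible shape, these determine p as stated.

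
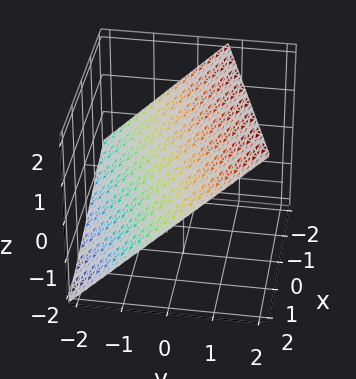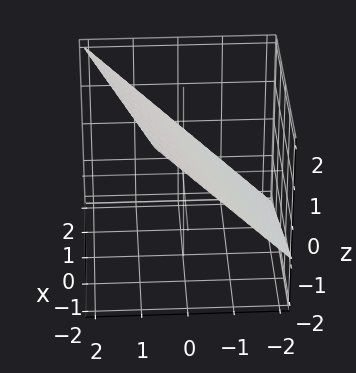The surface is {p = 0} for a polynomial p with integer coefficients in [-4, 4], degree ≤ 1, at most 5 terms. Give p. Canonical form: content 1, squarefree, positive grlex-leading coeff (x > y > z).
1. The degree is 1 — every cross-section is a straight line — this is a plane.
2. Against the integer gridlines: it crosses the x-axis at the gridline x = 2.
3. Fitting integer coefficients to these (and the overall shape) gives p.

x - 3*y + 3*z - 2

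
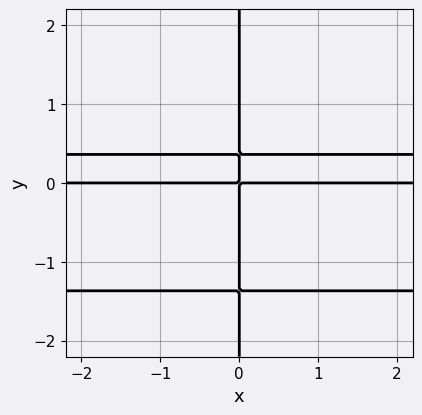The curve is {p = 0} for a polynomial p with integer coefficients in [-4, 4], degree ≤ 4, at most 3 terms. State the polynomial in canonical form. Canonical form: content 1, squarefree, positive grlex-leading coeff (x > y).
2*x*y^3 + 2*x*y^2 - x*y

First, deg p = 4. No degree-3 curve has this shape.
Next, against the integer gridlines: the visible x-axis segment lies entirely on the curve; the visible y-axis segment lies entirely on the curve.
Finally, putting this together gives p.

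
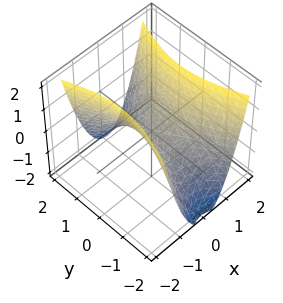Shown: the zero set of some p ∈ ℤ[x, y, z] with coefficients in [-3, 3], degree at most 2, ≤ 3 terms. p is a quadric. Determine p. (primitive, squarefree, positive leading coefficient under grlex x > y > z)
3*x^2 - y^2 - 2*z

(a) deg p = 2. A hyperbolic paraboloid; a quadric.
(b) Symmetries: the x ↦ −x reflection is a symmetry, so x appears only in even powers; the y ↦ −y reflection is a symmetry, so y appears only in even powers.
(c) Checking where it meets the axes: one z-axis crossing is at z = 0; one y-axis crossing is at y = 0; it meets the x-axis at x = 0 (among the integer gridlines).
(d) Fitting integer coefficients to these (and the overall shape) gives p.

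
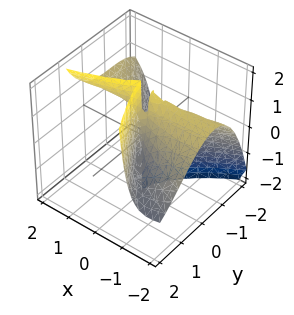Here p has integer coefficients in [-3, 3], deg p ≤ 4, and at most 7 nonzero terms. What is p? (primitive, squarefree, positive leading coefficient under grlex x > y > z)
First, degree: a generic line meets the surface in up to 3 points, so deg p = 3.
Next, observable constraints: it crosses the x-axis at the gridline x = 0; one y-axis crossing is at y = 0; every point of the z-axis in the box is on the surface.
Finally, the integer polynomial consistent with all of this is the stated p.

3*x^2*z - 3*x*y^2 - 2*y^3 - 3*x^2 - 3*x*y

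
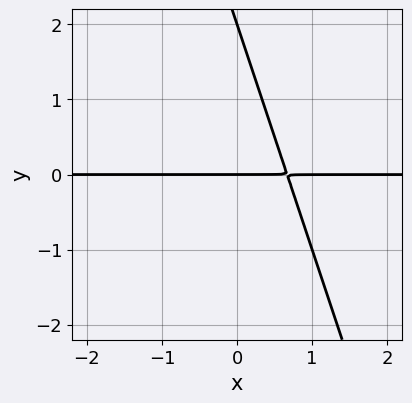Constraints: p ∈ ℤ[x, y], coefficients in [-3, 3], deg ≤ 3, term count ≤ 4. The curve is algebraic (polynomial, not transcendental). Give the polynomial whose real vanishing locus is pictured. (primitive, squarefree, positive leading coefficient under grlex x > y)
(a) deg p = 2. The shape is more complex than any degree-1 curve.
(b) Observable constraints: every point of the x-axis in the box is on the curve; the y-axis gridline crossings are at y ∈ {0, 2}.
(c) Putting this together gives p.

3*x*y + y^2 - 2*y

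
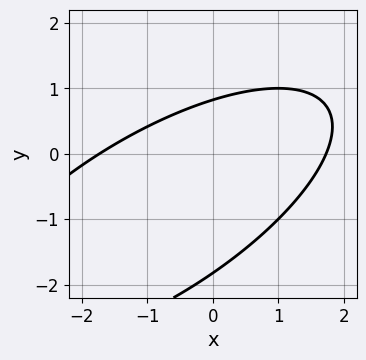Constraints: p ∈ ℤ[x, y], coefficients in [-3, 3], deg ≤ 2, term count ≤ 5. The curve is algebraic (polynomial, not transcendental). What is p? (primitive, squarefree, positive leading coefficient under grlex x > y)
x^2 - 2*x*y + 2*y^2 + 2*y - 3

deg p = 2. A generic line meets the curve in up to 2 points.
Matching integer coefficients to the picture gives p.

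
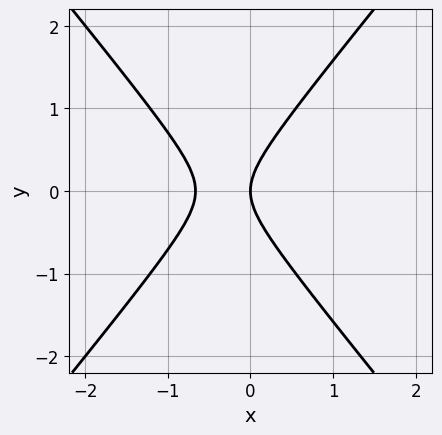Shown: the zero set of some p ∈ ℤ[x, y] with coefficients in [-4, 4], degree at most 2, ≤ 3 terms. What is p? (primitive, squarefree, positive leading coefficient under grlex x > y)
3*x^2 - 2*y^2 + 2*x

First, deg p = 2. The shape is more complex than any degree-1 curve.
Then, symmetries: mirror symmetry y ↦ −y ⇒ only even powers of y.
Next, observable constraints: it crosses the x-axis at the gridline x = 0; it crosses the y-axis at the gridline y = 0.
Finally, putting this together gives p.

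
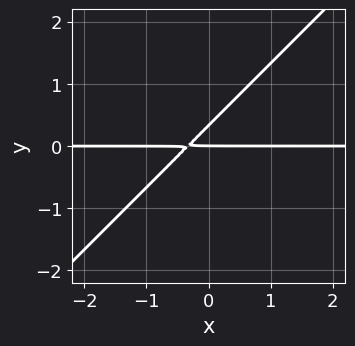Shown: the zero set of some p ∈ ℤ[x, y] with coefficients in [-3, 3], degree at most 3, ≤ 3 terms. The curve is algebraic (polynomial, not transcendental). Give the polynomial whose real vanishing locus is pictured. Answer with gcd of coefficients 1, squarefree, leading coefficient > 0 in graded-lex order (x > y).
deg p = 2. A generic line meets the curve in up to 2 points.
Reading off the gridlines: every point of the x-axis in the box is on the curve; it meets the y-axis at y = 0 (among the integer gridlines).
Assembling these constraints gives the stated polynomial.

3*x*y - 3*y^2 + y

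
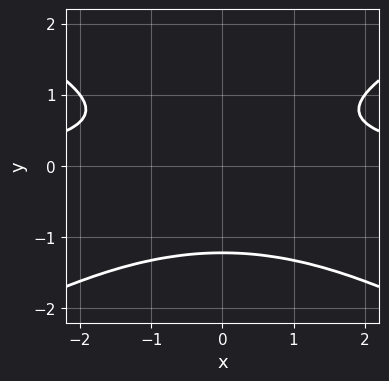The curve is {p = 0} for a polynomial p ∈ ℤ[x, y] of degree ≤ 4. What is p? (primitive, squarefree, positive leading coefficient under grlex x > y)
(a) The degree is 3 — no degree-2 curve has this shape.
(b) Symmetries: mirror symmetry x ↦ −x ⇒ only even powers of x.
(c) Observable constraints: it misses every integer gridline on the x-axis.
(d) Together with the visible shape, these determine p as stated.

x^2*y - 3*y^3 + 2*y - 3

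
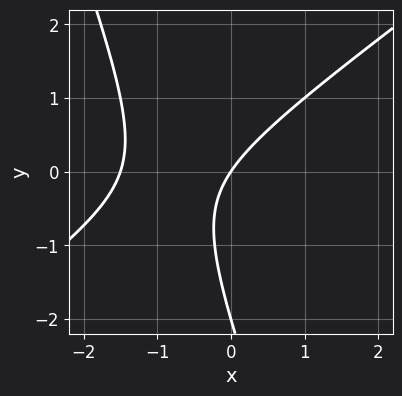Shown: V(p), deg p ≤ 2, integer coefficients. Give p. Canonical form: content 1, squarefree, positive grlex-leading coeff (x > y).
2*x^2 - 2*x*y - y^2 + 3*x - 2*y

deg p = 2.
Observable constraints: among the integer gridlines, it crosses the y-axis at y ∈ {-2, 0}; it meets the x-axis at x = 0 (among the integer gridlines).
Solving for integer coefficients yields p as stated.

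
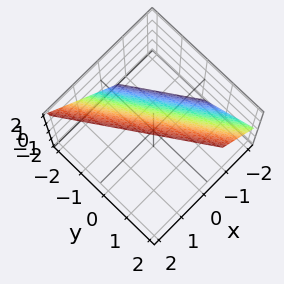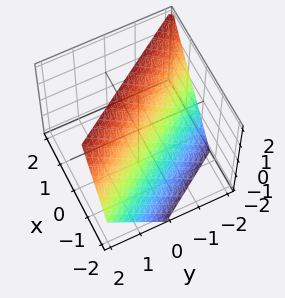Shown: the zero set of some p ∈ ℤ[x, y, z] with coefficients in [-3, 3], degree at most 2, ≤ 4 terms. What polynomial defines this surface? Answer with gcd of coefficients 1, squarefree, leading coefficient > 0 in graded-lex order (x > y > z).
1. deg p = 1. The surface is flat (a plane).
2. Checking where it meets the axes: it meets the y-axis at y = -1 (among the integer gridlines); it crosses the z-axis at the gridline z = 1.
3. Putting this together gives p.

3*x + 2*y - 2*z + 2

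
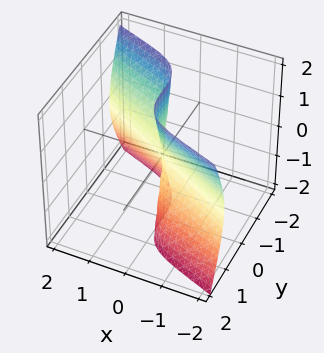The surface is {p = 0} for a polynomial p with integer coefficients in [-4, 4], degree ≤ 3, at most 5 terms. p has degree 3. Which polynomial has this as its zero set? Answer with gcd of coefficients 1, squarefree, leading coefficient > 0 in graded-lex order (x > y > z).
deg p = 3. No degree-2 surface has this shape.
From the visible intercepts: the visible z-axis segment lies entirely on the surface; one x-axis crossing is at x = 0.
Together with the visible shape, these determine p as stated.

x^3 - 2*x*y^2 + 2*x*z^2 + 2*y^3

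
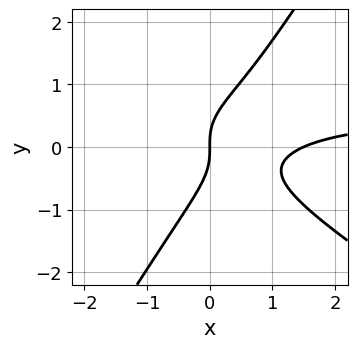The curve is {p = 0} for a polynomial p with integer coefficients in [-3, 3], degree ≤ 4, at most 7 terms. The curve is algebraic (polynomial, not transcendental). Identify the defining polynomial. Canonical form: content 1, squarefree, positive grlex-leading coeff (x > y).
1. Degree: a generic line meets the curve in up to 3 points, so deg p = 3.
2. From the axis intercepts and sections: one y-axis crossing is at y = 0; it crosses the x-axis at the gridline x = 0.
3. These observations pin down the coefficients.

3*x^2*y + 3*x*y^2 - 3*y^3 - 2*x^2 + 3*x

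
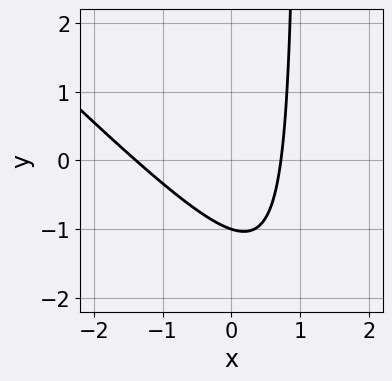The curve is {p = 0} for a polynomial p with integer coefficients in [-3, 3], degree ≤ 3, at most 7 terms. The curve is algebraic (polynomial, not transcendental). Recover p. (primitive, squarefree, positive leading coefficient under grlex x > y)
The degree is 2 — no degree-1 curve has this shape.
From the axis intercepts and sections: it crosses the y-axis at the gridline y = -1.
Putting this together gives p.

3*x^2 + 3*x*y + 2*x - 3*y - 3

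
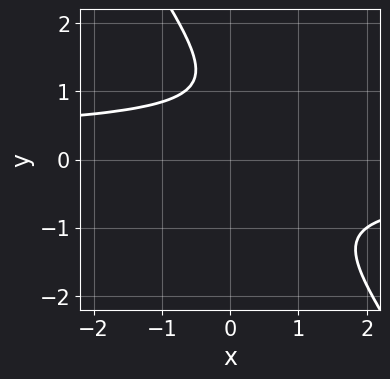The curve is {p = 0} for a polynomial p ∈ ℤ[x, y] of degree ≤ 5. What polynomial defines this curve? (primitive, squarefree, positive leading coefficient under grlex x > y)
1. deg p = 4. A generic line meets the curve in up to 4 points.
2. Against the integer gridlines: no y-intercept at any integer in the box; no x-intercept at any integer in the box.
3. Together with the visible shape, these determine p as stated.

3*x*y^3 + 2*y^4 - 2*y^3 + 2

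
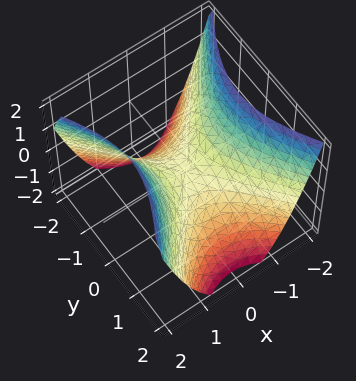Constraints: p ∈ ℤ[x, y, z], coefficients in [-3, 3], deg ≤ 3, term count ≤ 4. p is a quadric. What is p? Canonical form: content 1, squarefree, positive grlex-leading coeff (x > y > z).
(a) The degree is 2 — a hyperbolic paraboloid; a quadric.
(b) Symmetries: mirror symmetry y ↦ −y ⇒ only even powers of y; mirror symmetry x ↦ −x ⇒ only even powers of x.
(c) From the visible intercepts: it meets the z-axis at z = 0 (among the integer gridlines); it meets the y-axis at y = 0 (among the integer gridlines); one x-axis crossing is at x = 0.
(d) Putting this together gives p.

3*x^2 - 2*y^2 - 3*z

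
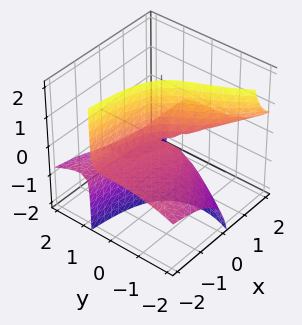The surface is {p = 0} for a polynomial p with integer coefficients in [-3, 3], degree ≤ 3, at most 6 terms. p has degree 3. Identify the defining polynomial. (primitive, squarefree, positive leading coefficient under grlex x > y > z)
(a) The degree is 3 — no degree-2 surface has this shape.
(b) Against the integer gridlines: every point of the x-axis in the box is on the surface; it crosses the y-axis at the gridline y = 0; every point of the z-axis in the box is on the surface.
(c) The integer polynomial consistent with all of this is the stated p.

3*x*y*z - y^3 - 3*x*z - 3*y*z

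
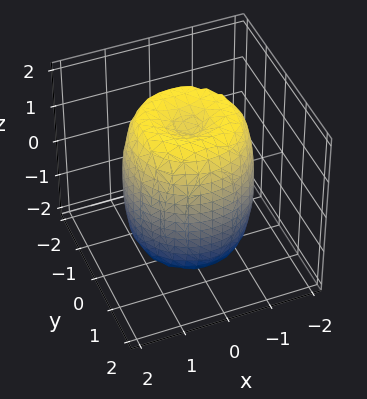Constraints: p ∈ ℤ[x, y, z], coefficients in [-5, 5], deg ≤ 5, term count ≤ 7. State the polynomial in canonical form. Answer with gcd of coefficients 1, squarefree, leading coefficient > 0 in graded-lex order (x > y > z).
First, the degree is 4 — the shape is more complex than any degree-3 surface.
Then, by symmetry, every cross-section ⟂ z is a circle, so x, y appear only via x² + y².
Next, observable constraints: a circular section at z = 1 has radius between 1 and 2.
Finally, putting this together gives p.

2*x^4 + 4*x^2*y^2 + 2*y^4 - 3*x^2 - 3*y^2 + z^2 - 2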